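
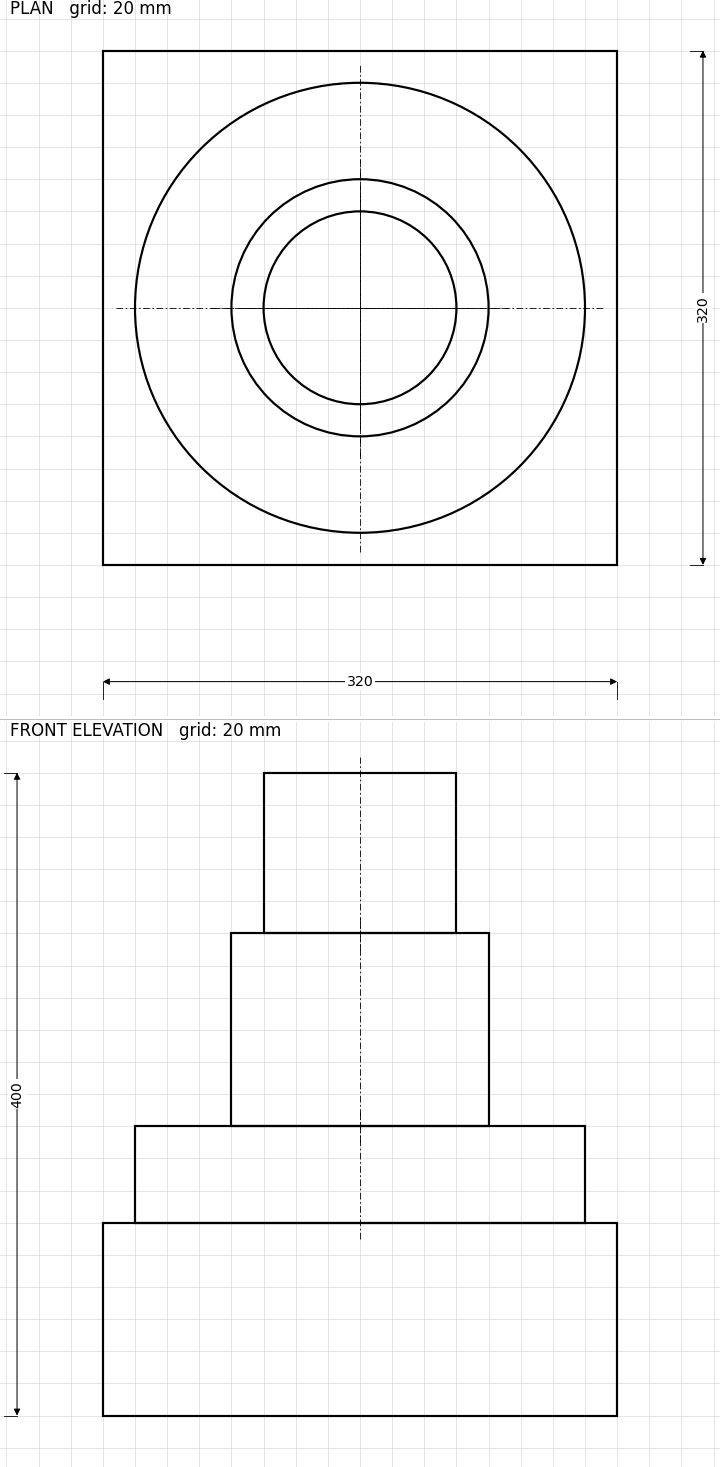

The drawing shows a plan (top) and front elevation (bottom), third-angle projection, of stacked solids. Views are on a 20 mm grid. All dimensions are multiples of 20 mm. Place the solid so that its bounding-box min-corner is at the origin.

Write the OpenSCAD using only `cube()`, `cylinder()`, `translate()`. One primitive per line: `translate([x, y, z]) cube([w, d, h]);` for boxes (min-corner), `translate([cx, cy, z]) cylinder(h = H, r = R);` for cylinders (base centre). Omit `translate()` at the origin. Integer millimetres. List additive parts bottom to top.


cube([320, 320, 120]);
translate([160, 160, 120]) cylinder(h = 60, r = 140);
translate([160, 160, 180]) cylinder(h = 120, r = 80);
translate([160, 160, 300]) cylinder(h = 100, r = 60);


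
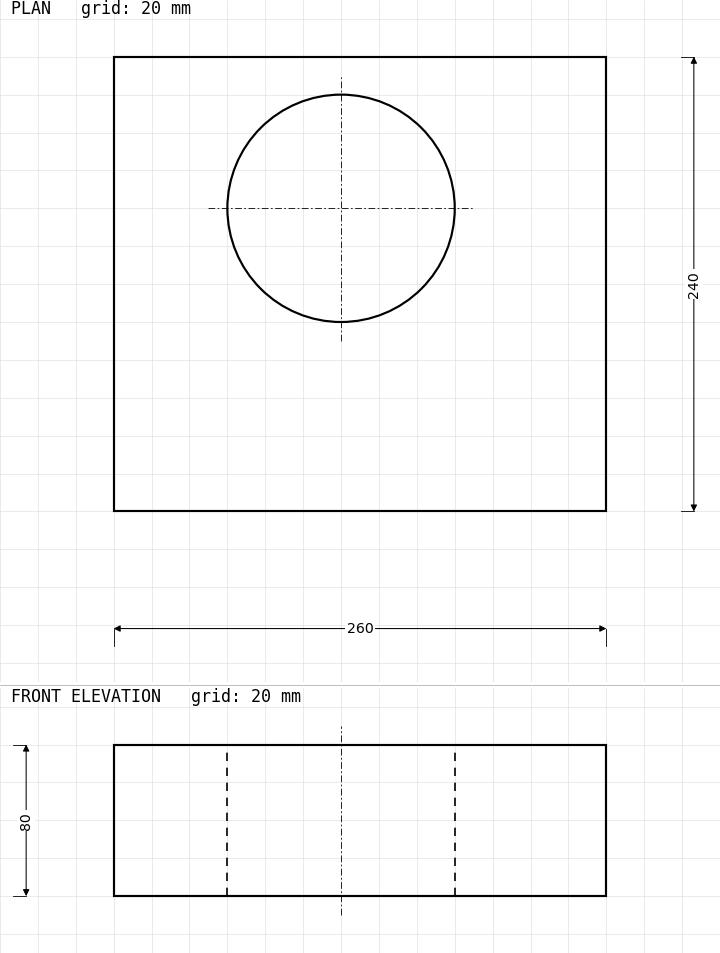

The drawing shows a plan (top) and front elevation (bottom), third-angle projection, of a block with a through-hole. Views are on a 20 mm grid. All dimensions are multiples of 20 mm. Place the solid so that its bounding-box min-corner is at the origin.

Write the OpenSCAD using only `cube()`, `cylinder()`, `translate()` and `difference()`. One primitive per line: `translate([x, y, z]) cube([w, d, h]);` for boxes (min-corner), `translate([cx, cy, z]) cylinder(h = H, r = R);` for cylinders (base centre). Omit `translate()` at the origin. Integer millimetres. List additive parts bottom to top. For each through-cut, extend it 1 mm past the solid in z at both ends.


difference() {
  cube([260, 240, 80]);
  translate([120, 160, -1]) cylinder(h = 82, r = 60);
}


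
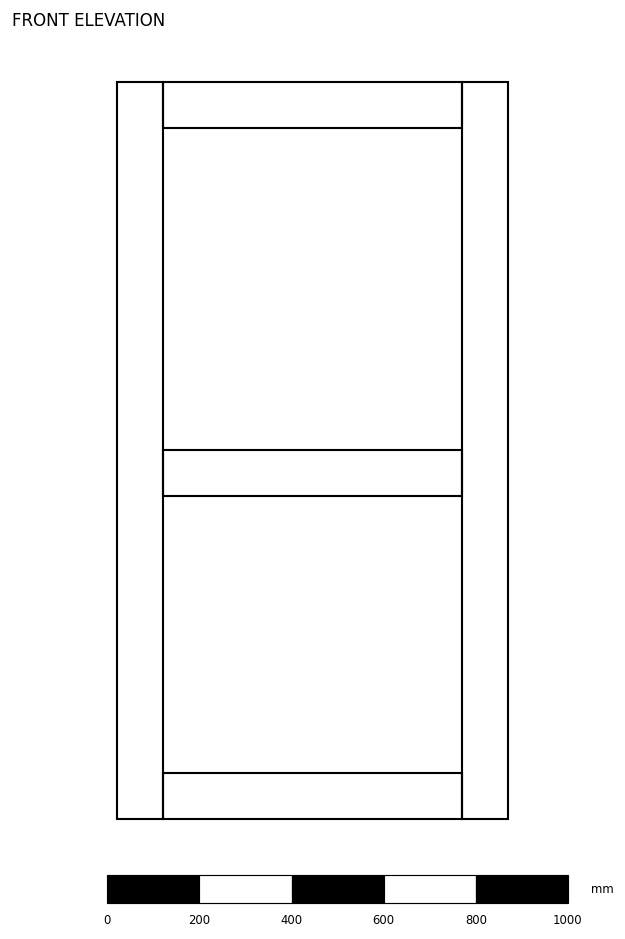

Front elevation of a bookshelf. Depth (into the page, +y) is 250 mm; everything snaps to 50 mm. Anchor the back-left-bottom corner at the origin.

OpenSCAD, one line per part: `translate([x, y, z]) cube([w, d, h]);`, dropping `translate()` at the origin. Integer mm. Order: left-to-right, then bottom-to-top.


cube([100, 250, 1600]);
translate([100, 0, 0]) cube([650, 250, 100]);
translate([100, 0, 700]) cube([650, 250, 100]);
translate([100, 0, 1500]) cube([650, 250, 100]);
translate([750, 0, 0]) cube([100, 250, 1600]);


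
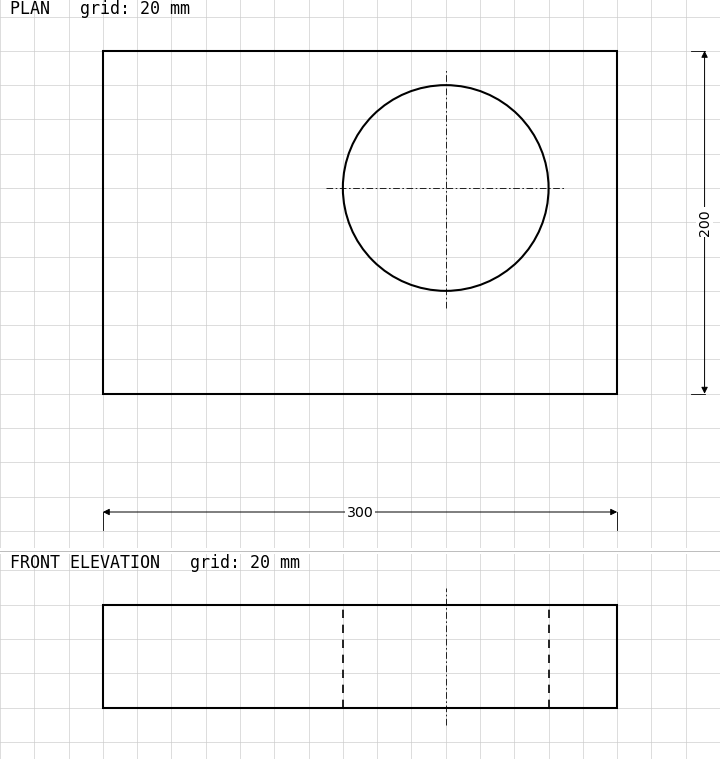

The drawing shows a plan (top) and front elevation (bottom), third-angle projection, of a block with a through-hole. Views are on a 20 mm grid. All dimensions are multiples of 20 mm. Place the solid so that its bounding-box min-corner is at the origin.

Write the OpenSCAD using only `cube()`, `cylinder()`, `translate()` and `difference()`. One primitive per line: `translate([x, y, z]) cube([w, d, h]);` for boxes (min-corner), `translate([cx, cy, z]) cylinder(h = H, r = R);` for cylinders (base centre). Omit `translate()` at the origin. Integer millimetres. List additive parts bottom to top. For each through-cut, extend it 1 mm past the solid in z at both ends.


difference() {
  cube([300, 200, 60]);
  translate([200, 120, -1]) cylinder(h = 62, r = 60);
}


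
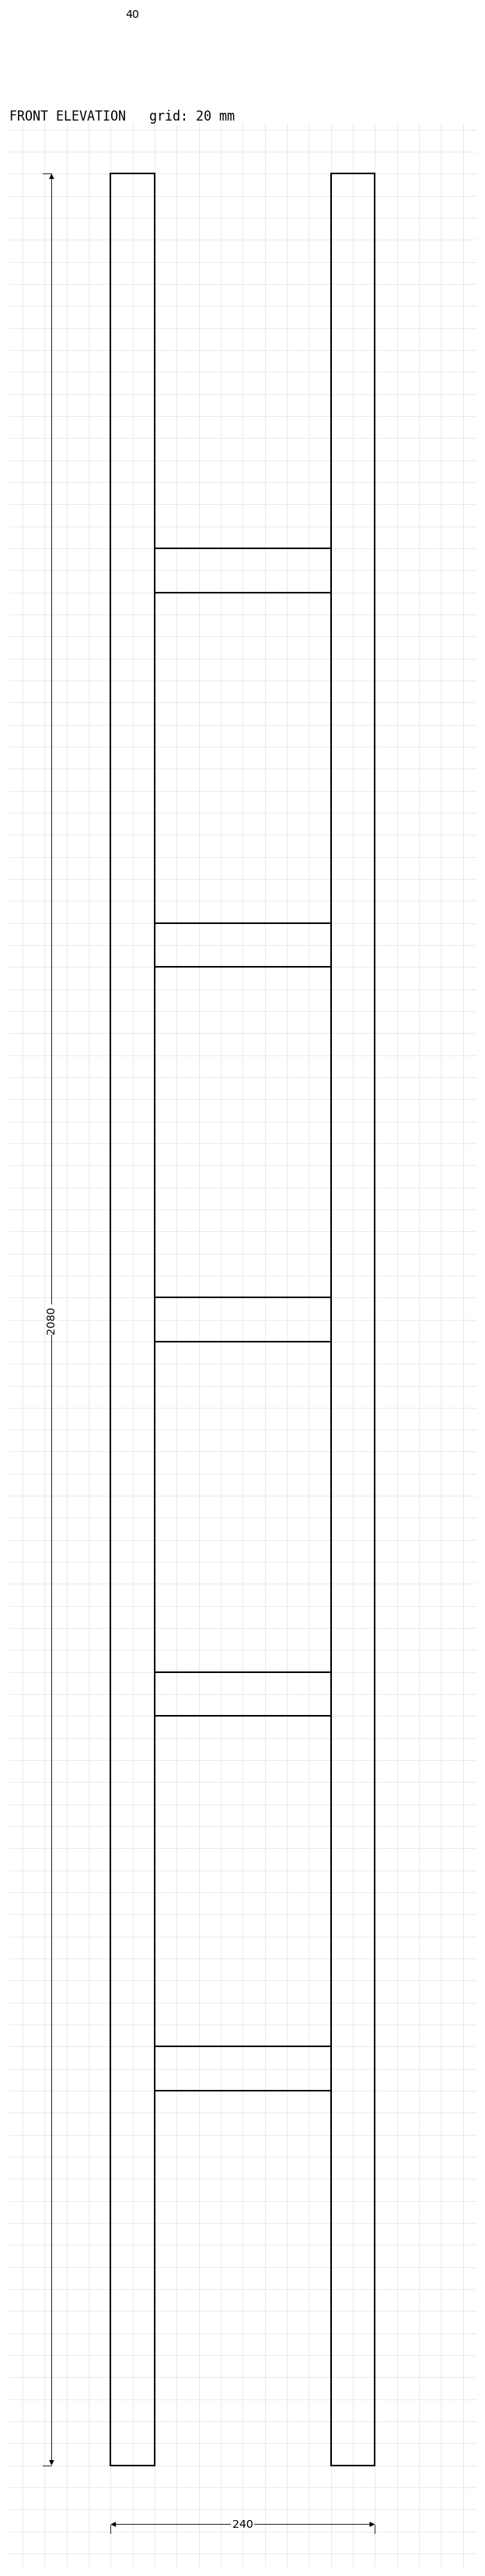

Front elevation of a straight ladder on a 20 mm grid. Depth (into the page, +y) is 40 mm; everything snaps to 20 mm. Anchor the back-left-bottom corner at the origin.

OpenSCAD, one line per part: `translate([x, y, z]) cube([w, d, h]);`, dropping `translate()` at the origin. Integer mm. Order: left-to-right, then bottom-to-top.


cube([40, 40, 2080]);
translate([40, 0, 340]) cube([160, 40, 40]);
translate([40, 0, 680]) cube([160, 40, 40]);
translate([40, 0, 1020]) cube([160, 40, 40]);
translate([40, 0, 1360]) cube([160, 40, 40]);
translate([40, 0, 1700]) cube([160, 40, 40]);
translate([200, 0, 0]) cube([40, 40, 2080]);


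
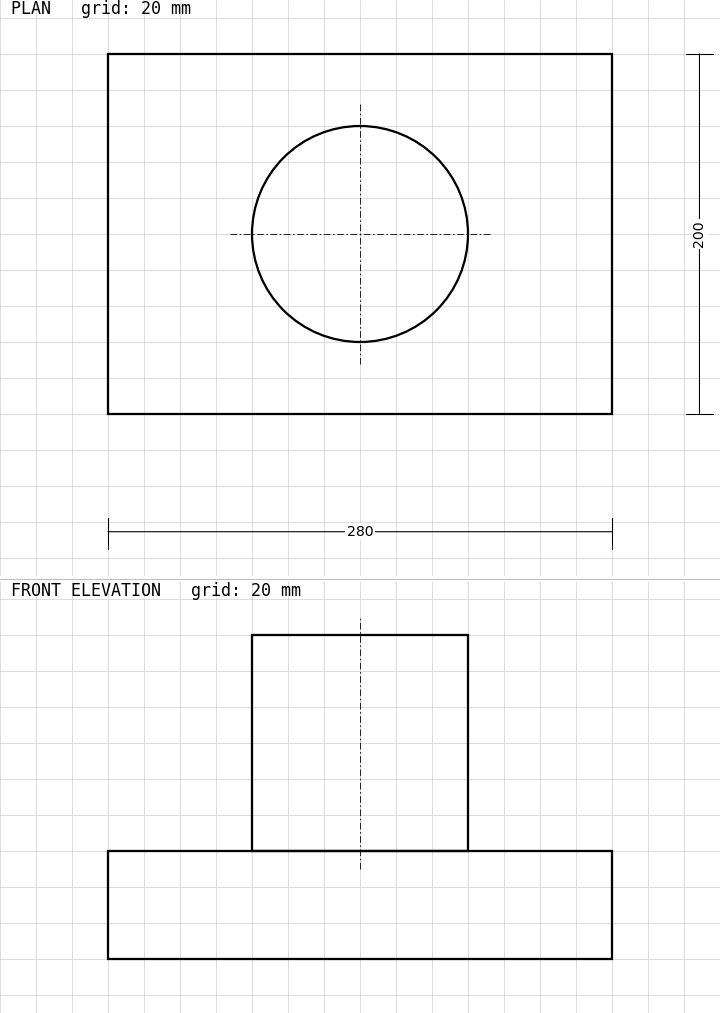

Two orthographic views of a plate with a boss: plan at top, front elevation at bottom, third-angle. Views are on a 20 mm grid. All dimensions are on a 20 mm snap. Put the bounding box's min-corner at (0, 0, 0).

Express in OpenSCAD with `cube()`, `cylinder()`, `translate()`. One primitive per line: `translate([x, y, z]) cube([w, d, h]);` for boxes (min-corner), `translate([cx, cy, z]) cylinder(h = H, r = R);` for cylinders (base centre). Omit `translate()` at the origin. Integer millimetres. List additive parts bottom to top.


cube([280, 200, 60]);
translate([140, 100, 60]) cylinder(h = 120, r = 60);


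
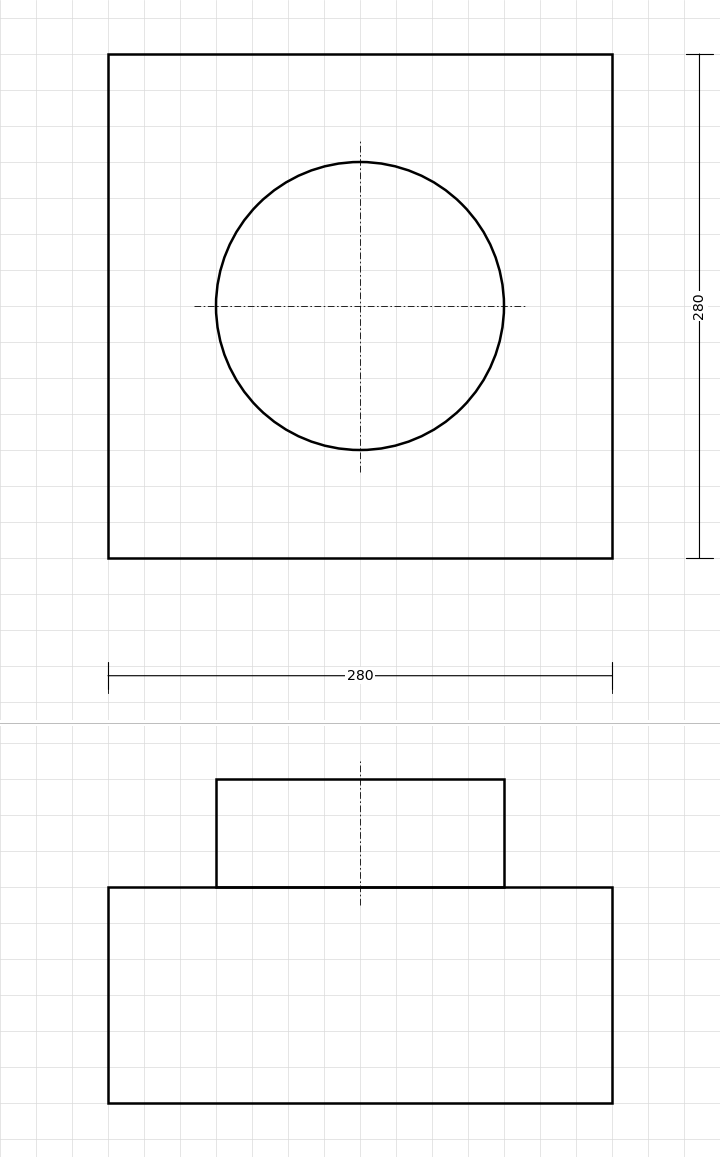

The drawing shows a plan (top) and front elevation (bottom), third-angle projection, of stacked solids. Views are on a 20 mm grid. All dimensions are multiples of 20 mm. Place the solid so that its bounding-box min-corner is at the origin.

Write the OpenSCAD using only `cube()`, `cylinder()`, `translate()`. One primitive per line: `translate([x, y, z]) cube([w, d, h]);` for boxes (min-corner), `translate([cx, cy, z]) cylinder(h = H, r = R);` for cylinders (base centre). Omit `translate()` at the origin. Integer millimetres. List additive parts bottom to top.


cube([280, 280, 120]);
translate([140, 140, 120]) cylinder(h = 60, r = 80);


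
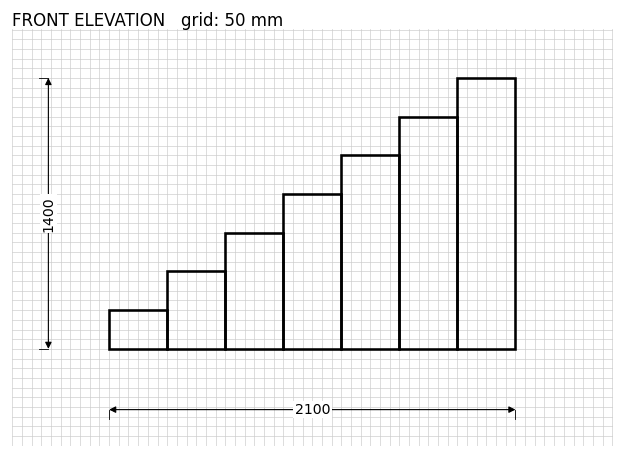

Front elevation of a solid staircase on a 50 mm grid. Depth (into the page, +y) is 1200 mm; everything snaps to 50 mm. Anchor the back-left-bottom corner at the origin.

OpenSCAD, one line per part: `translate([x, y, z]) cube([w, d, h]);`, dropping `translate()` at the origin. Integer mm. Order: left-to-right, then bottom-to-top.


cube([300, 1200, 200]);
translate([300, 0, 0]) cube([300, 1200, 400]);
translate([600, 0, 0]) cube([300, 1200, 600]);
translate([900, 0, 0]) cube([300, 1200, 800]);
translate([1200, 0, 0]) cube([300, 1200, 1000]);
translate([1500, 0, 0]) cube([300, 1200, 1200]);
translate([1800, 0, 0]) cube([300, 1200, 1400]);


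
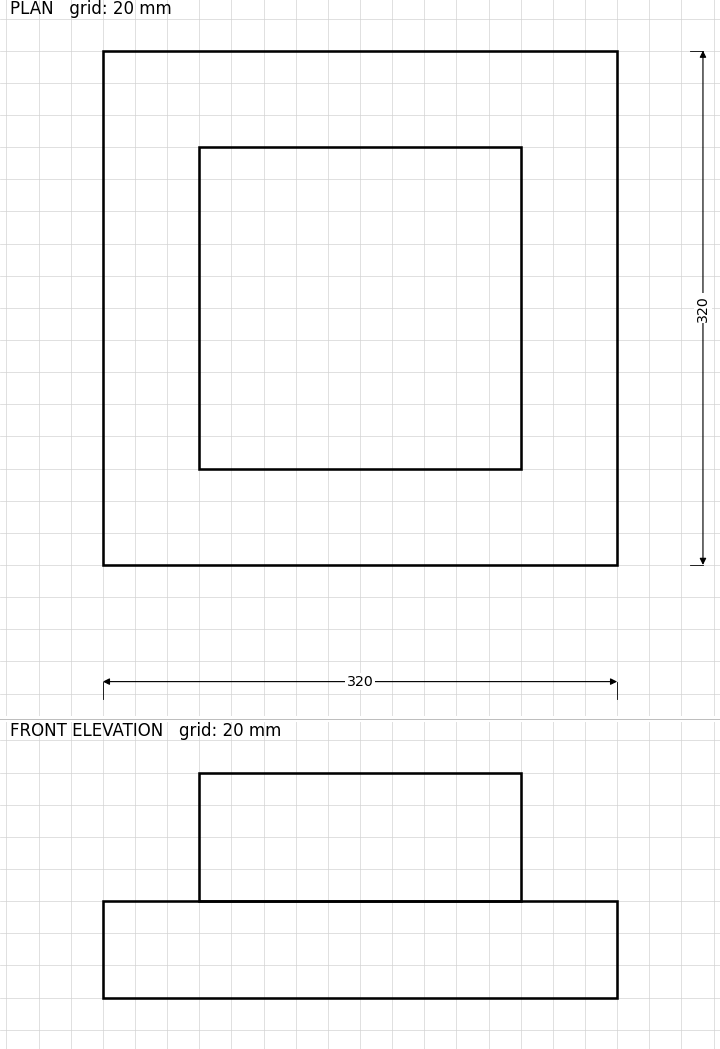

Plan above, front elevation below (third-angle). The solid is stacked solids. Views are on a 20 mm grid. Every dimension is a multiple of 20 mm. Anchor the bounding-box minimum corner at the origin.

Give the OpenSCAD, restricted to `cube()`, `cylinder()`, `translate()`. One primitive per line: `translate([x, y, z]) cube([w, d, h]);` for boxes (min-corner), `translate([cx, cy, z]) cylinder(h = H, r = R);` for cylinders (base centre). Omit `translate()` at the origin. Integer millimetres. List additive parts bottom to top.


cube([320, 320, 60]);
translate([60, 60, 60]) cube([200, 200, 80]);


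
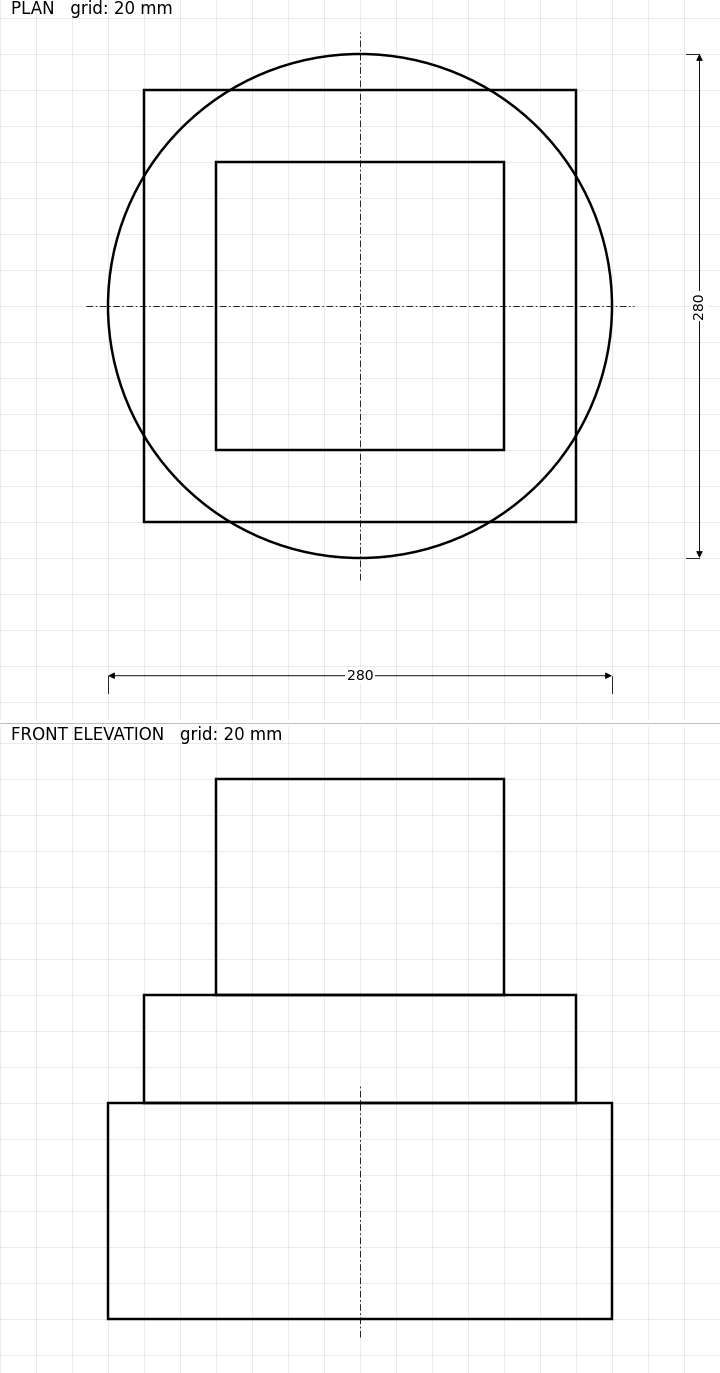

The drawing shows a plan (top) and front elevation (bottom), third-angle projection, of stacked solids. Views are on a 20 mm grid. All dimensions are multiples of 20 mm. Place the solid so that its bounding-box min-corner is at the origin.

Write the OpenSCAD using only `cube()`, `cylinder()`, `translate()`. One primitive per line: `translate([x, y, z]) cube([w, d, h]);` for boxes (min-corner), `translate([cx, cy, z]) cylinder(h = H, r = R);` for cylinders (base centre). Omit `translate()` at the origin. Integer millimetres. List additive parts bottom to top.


translate([140, 140, 0]) cylinder(h = 120, r = 140);
translate([20, 20, 120]) cube([240, 240, 60]);
translate([60, 60, 180]) cube([160, 160, 120]);


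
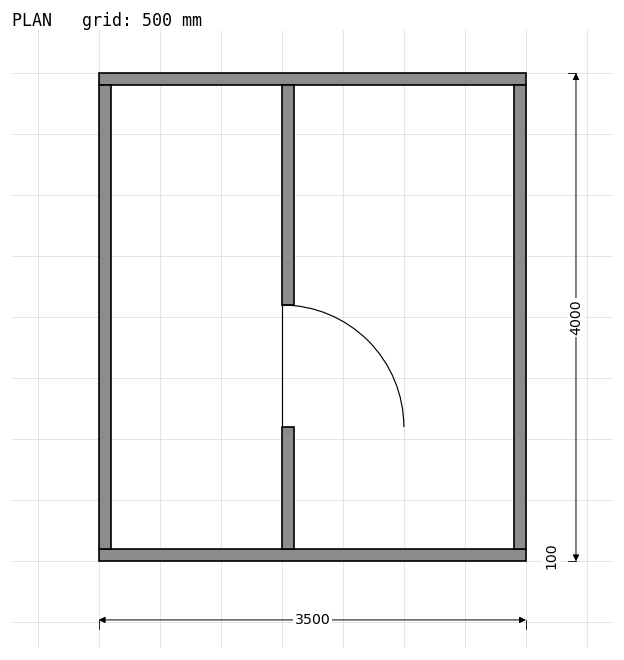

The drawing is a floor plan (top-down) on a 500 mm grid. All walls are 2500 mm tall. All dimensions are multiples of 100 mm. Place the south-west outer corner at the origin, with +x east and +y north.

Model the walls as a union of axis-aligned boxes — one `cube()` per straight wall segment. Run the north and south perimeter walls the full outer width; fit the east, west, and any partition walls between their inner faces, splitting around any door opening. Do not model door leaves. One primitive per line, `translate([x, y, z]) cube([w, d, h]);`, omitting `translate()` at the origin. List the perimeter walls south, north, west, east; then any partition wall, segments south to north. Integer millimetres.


cube([3500, 100, 2500]);
translate([0, 3900, 0]) cube([3500, 100, 2500]);
translate([0, 100, 0]) cube([100, 3800, 2500]);
translate([3400, 100, 0]) cube([100, 3800, 2500]);
translate([1500, 100, 0]) cube([100, 1000, 2500]);
translate([1500, 2100, 0]) cube([100, 1800, 2500]);


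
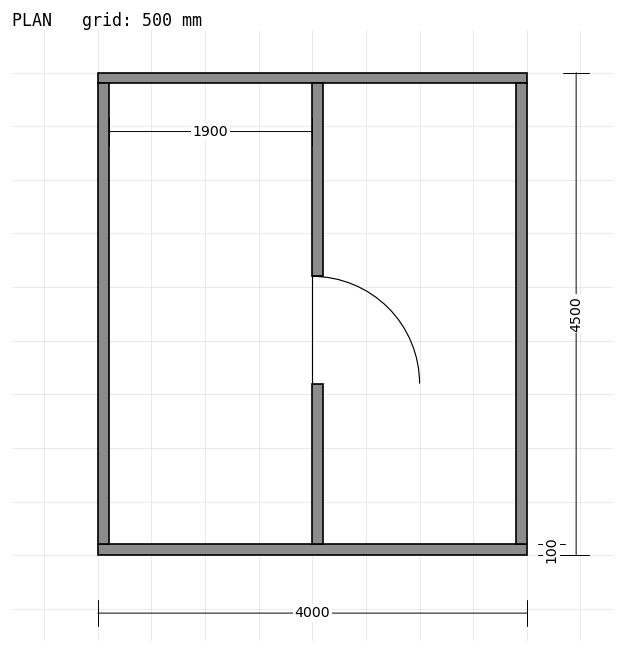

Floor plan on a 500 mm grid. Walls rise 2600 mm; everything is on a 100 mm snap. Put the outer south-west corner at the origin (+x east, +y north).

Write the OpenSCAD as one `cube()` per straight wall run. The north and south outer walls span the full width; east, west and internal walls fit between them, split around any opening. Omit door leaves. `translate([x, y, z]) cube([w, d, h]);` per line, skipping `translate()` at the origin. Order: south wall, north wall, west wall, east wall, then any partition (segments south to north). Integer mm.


cube([4000, 100, 2600]);
translate([0, 4400, 0]) cube([4000, 100, 2600]);
translate([0, 100, 0]) cube([100, 4300, 2600]);
translate([3900, 100, 0]) cube([100, 4300, 2600]);
translate([2000, 100, 0]) cube([100, 1500, 2600]);
translate([2000, 2600, 0]) cube([100, 1800, 2600]);


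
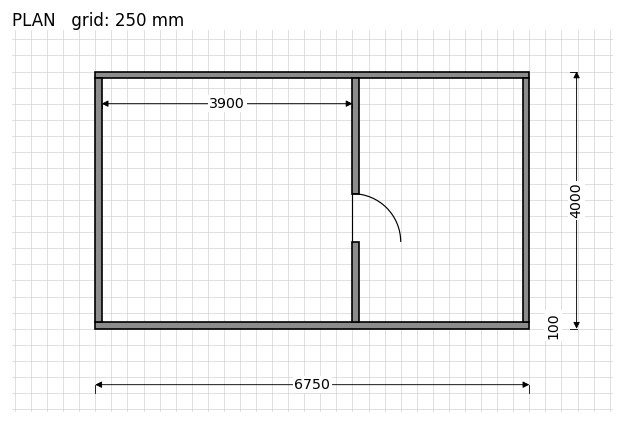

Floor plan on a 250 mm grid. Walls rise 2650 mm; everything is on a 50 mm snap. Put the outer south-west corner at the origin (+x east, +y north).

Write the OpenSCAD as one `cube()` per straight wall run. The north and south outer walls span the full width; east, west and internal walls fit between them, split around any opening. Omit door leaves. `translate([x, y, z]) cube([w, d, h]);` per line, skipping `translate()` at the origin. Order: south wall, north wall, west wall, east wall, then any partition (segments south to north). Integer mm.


cube([6750, 100, 2650]);
translate([0, 3900, 0]) cube([6750, 100, 2650]);
translate([0, 100, 0]) cube([100, 3800, 2650]);
translate([6650, 100, 0]) cube([100, 3800, 2650]);
translate([4000, 100, 0]) cube([100, 1250, 2650]);
translate([4000, 2100, 0]) cube([100, 1800, 2650]);


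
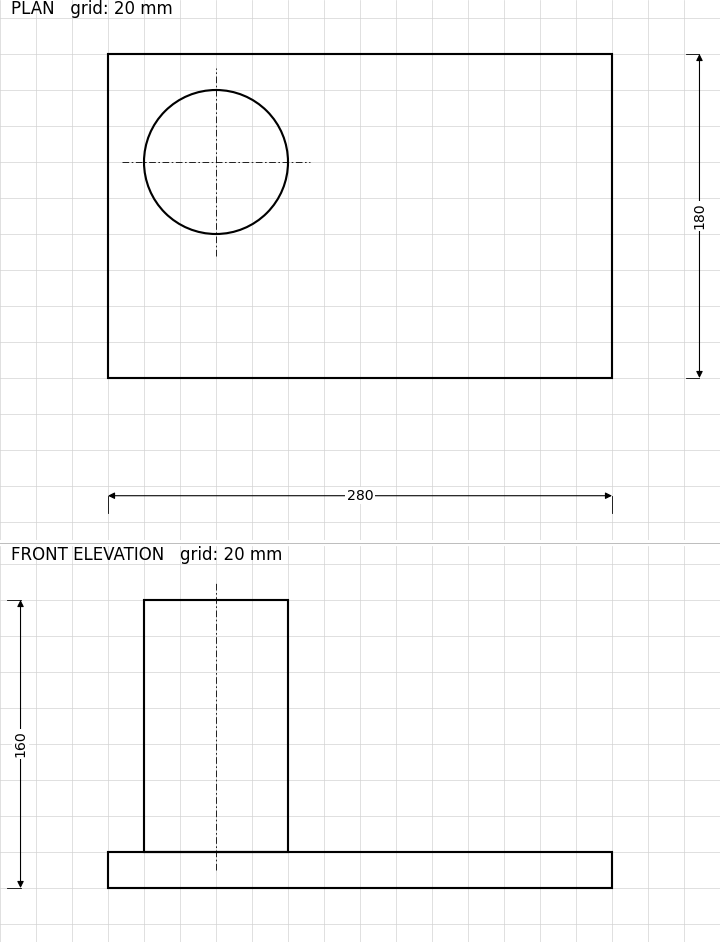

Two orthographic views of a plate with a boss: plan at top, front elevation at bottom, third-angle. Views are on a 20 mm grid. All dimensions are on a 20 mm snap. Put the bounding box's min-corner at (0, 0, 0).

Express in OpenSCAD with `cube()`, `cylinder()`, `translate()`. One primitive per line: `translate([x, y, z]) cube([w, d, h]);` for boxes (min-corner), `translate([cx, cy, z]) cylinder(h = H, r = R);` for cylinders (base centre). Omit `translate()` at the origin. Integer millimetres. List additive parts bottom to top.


cube([280, 180, 20]);
translate([60, 120, 20]) cylinder(h = 140, r = 40);


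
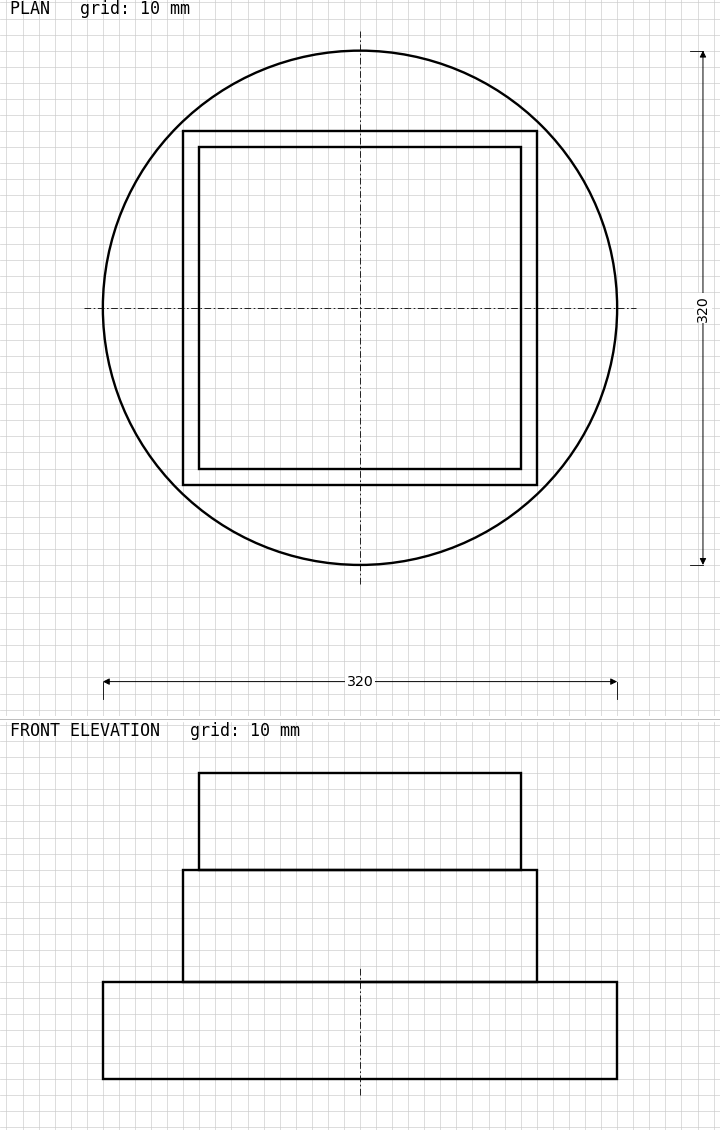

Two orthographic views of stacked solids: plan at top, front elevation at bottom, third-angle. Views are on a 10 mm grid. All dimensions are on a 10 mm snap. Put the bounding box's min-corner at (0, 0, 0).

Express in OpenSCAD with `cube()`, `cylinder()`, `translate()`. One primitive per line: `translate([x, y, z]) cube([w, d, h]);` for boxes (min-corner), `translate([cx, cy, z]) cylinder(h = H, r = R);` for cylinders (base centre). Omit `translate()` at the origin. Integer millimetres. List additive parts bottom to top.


translate([160, 160, 0]) cylinder(h = 60, r = 160);
translate([50, 50, 60]) cube([220, 220, 70]);
translate([60, 60, 130]) cube([200, 200, 60]);


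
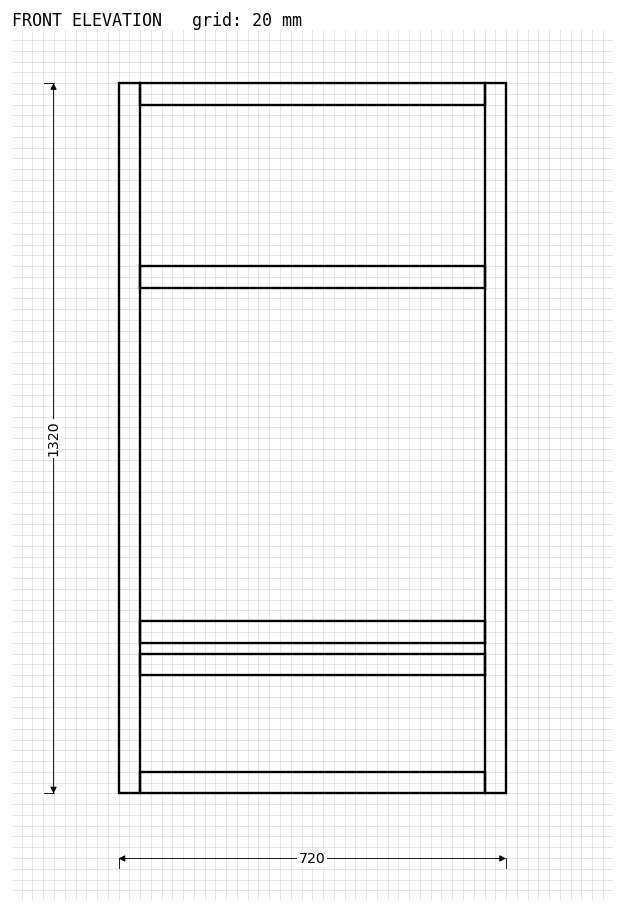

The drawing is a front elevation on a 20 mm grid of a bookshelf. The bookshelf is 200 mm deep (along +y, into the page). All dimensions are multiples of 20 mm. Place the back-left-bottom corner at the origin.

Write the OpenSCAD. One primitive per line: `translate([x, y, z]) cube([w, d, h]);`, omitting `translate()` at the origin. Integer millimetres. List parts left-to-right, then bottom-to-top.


cube([40, 200, 1320]);
translate([40, 0, 0]) cube([640, 200, 40]);
translate([40, 0, 220]) cube([640, 200, 40]);
translate([40, 0, 280]) cube([640, 200, 40]);
translate([40, 0, 940]) cube([640, 200, 40]);
translate([40, 0, 1280]) cube([640, 200, 40]);
translate([680, 0, 0]) cube([40, 200, 1320]);


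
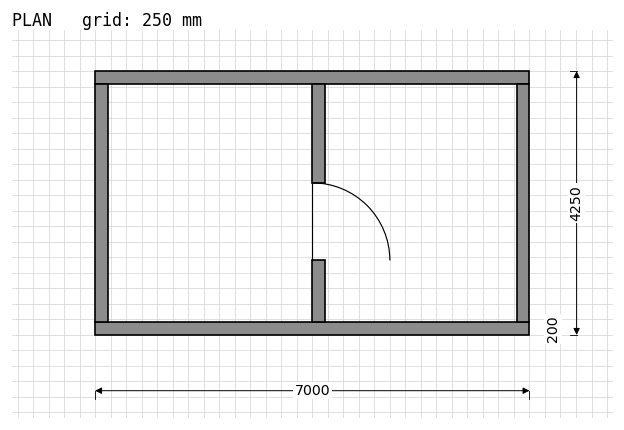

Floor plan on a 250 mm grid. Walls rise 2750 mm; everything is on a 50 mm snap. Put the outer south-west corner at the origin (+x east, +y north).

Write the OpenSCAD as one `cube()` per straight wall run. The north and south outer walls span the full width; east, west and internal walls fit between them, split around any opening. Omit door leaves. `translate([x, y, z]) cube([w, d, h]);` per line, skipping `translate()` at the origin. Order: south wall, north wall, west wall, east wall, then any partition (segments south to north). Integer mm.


cube([7000, 200, 2750]);
translate([0, 4050, 0]) cube([7000, 200, 2750]);
translate([0, 200, 0]) cube([200, 3850, 2750]);
translate([6800, 200, 0]) cube([200, 3850, 2750]);
translate([3500, 200, 0]) cube([200, 1000, 2750]);
translate([3500, 2450, 0]) cube([200, 1600, 2750]);


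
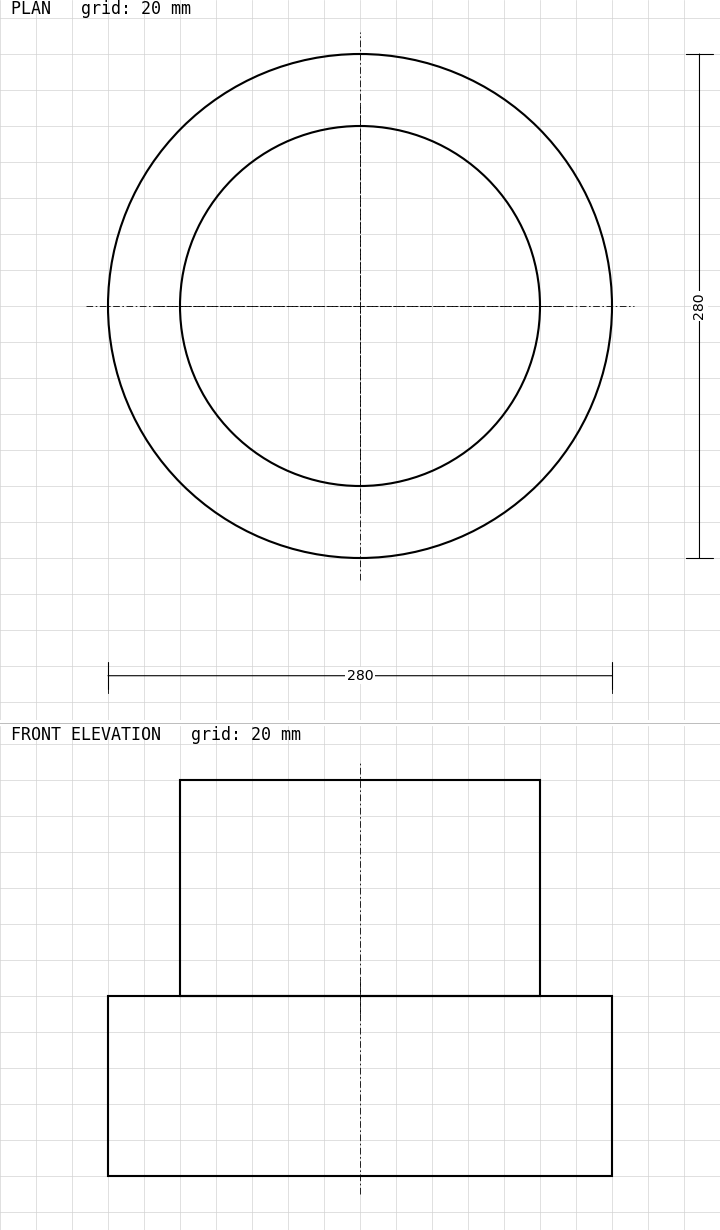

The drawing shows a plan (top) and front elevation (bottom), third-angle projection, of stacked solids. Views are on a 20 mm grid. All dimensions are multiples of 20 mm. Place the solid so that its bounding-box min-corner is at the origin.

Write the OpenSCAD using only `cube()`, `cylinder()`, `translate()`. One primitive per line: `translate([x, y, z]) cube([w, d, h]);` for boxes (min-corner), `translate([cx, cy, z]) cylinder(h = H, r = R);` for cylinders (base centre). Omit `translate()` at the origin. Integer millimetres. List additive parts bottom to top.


translate([140, 140, 0]) cylinder(h = 100, r = 140);
translate([140, 140, 100]) cylinder(h = 120, r = 100);


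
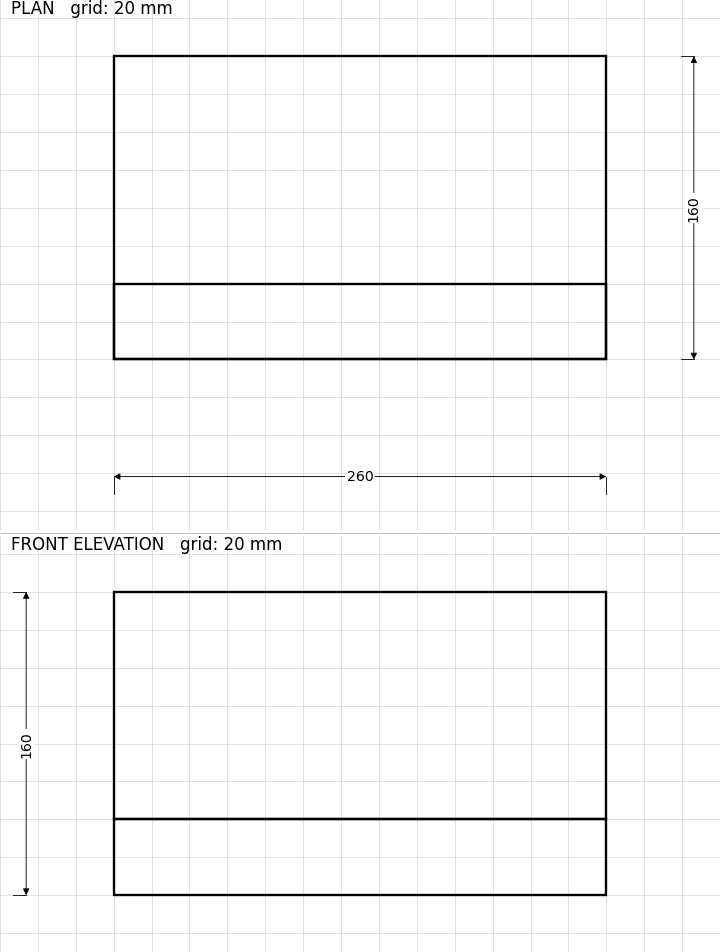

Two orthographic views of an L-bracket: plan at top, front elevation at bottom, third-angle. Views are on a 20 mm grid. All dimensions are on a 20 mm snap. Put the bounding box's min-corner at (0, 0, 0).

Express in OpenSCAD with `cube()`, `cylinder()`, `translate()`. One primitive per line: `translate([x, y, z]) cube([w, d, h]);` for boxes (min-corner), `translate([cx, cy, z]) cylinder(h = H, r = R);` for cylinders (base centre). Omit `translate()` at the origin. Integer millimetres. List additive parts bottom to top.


cube([260, 160, 40]);
translate([0, 0, 40]) cube([260, 40, 120]);


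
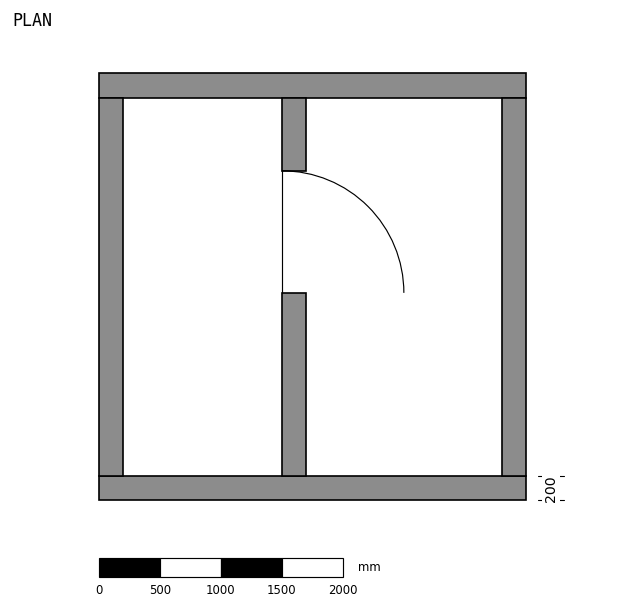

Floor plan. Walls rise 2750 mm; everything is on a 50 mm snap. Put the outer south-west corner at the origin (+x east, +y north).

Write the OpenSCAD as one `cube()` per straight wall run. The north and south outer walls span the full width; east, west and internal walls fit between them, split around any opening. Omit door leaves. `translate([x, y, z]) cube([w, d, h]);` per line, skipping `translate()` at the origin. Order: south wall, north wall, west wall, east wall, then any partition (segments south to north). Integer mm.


cube([3500, 200, 2750]);
translate([0, 3300, 0]) cube([3500, 200, 2750]);
translate([0, 200, 0]) cube([200, 3100, 2750]);
translate([3300, 200, 0]) cube([200, 3100, 2750]);
translate([1500, 200, 0]) cube([200, 1500, 2750]);
translate([1500, 2700, 0]) cube([200, 600, 2750]);


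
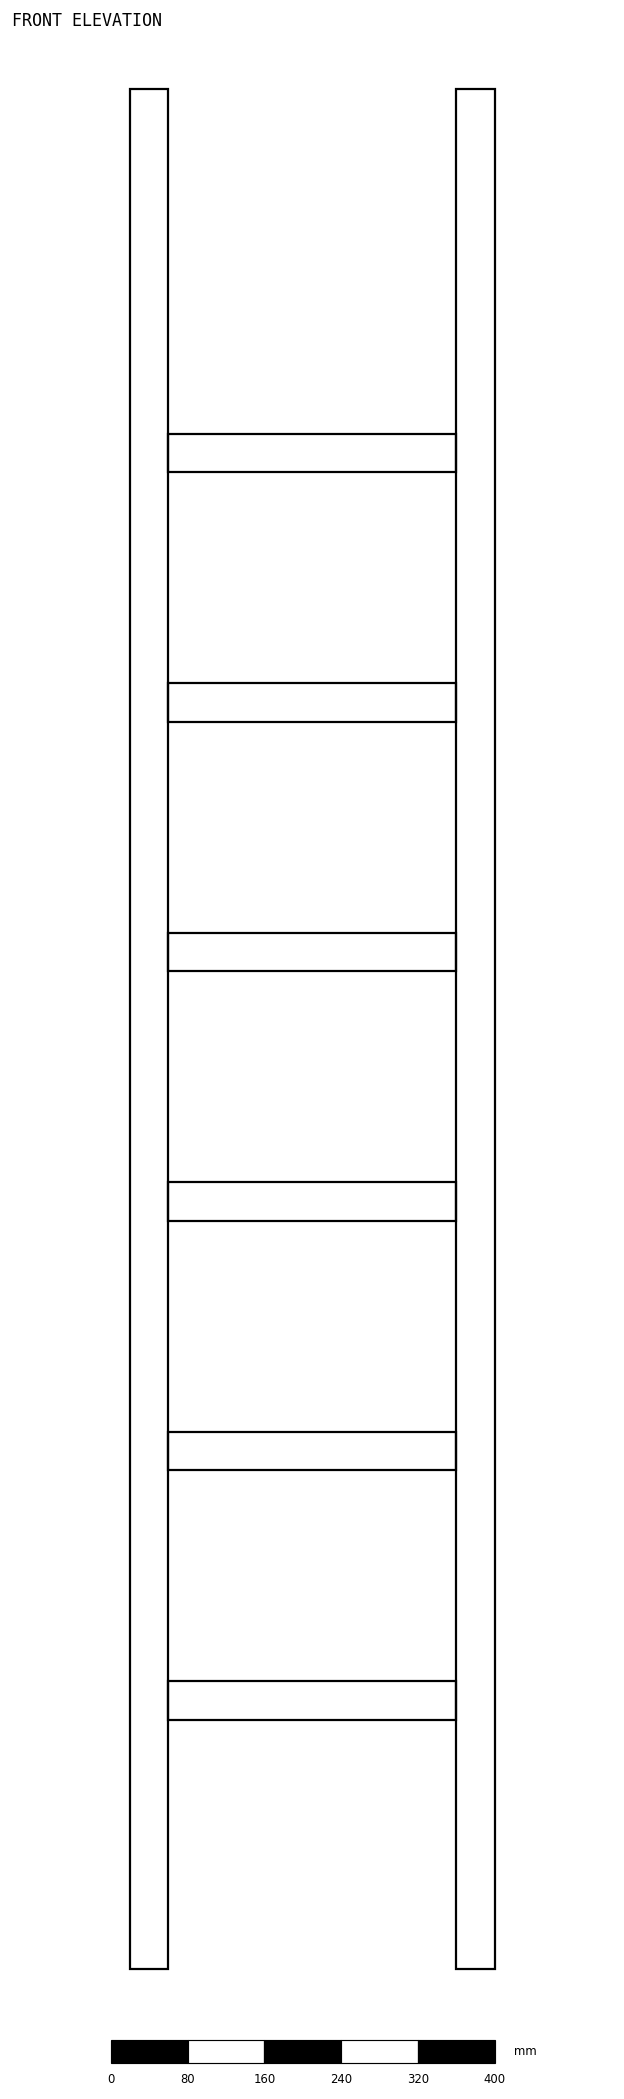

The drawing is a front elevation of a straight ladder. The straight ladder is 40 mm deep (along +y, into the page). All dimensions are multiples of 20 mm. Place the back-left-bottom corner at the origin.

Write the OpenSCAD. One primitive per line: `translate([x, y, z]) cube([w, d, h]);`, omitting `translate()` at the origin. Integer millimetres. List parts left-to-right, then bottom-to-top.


cube([40, 40, 1960]);
translate([40, 0, 260]) cube([300, 40, 40]);
translate([40, 0, 520]) cube([300, 40, 40]);
translate([40, 0, 780]) cube([300, 40, 40]);
translate([40, 0, 1040]) cube([300, 40, 40]);
translate([40, 0, 1300]) cube([300, 40, 40]);
translate([40, 0, 1560]) cube([300, 40, 40]);
translate([340, 0, 0]) cube([40, 40, 1960]);


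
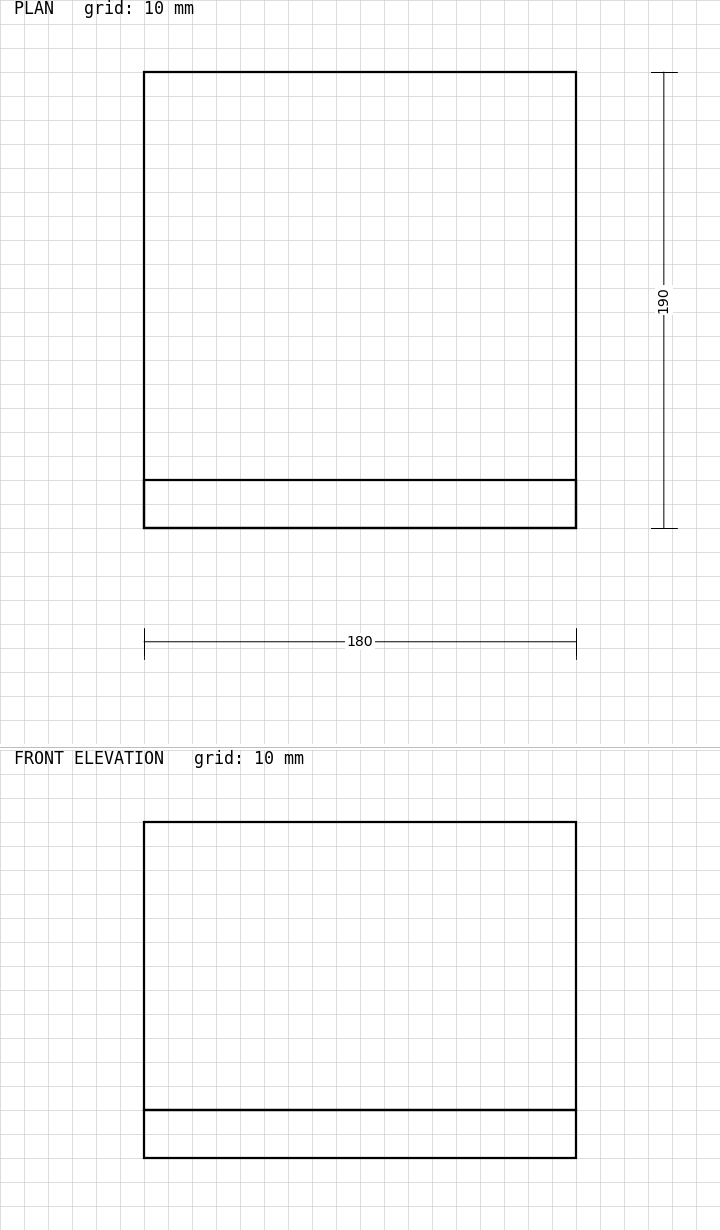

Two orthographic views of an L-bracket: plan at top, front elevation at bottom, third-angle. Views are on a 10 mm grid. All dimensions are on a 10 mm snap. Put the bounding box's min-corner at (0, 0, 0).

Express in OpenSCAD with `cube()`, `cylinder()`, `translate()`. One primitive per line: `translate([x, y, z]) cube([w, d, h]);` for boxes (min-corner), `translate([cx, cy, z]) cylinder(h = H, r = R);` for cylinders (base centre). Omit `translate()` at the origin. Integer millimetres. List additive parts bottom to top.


cube([180, 190, 20]);
translate([0, 0, 20]) cube([180, 20, 120]);


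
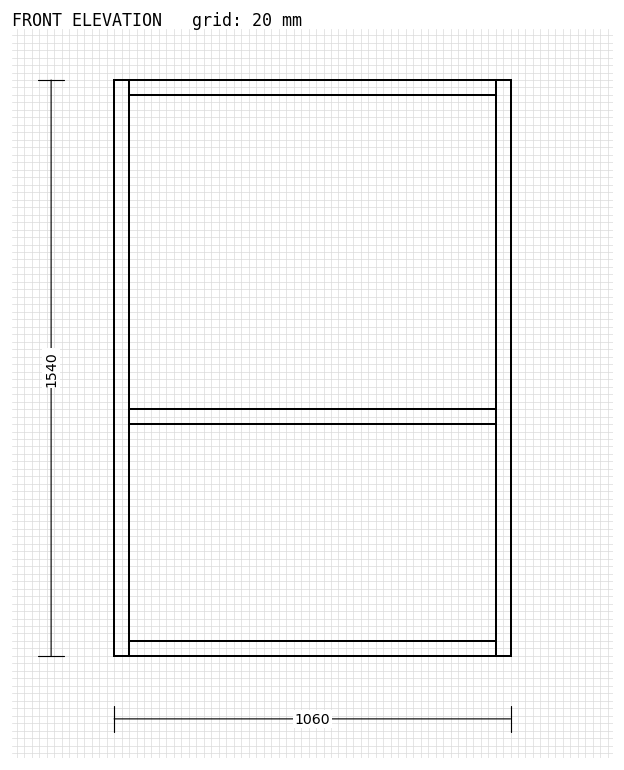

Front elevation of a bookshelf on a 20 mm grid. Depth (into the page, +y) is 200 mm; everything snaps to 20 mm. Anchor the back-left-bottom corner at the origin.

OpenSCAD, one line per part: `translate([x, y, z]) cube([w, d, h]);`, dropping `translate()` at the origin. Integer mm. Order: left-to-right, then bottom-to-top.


cube([40, 200, 1540]);
translate([40, 0, 0]) cube([980, 200, 40]);
translate([40, 0, 620]) cube([980, 200, 40]);
translate([40, 0, 1500]) cube([980, 200, 40]);
translate([1020, 0, 0]) cube([40, 200, 1540]);


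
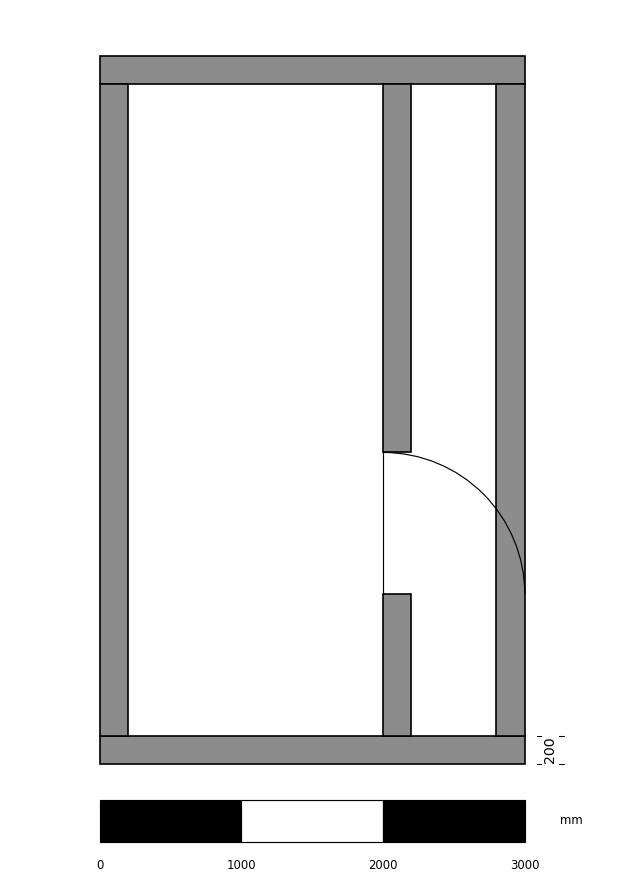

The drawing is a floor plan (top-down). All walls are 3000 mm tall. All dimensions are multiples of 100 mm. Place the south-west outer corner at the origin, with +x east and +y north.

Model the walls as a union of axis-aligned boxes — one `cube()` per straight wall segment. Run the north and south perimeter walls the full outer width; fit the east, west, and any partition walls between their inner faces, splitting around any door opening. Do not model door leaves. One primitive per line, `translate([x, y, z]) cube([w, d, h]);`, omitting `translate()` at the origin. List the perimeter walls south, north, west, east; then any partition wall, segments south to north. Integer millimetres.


cube([3000, 200, 3000]);
translate([0, 4800, 0]) cube([3000, 200, 3000]);
translate([0, 200, 0]) cube([200, 4600, 3000]);
translate([2800, 200, 0]) cube([200, 4600, 3000]);
translate([2000, 200, 0]) cube([200, 1000, 3000]);
translate([2000, 2200, 0]) cube([200, 2600, 3000]);


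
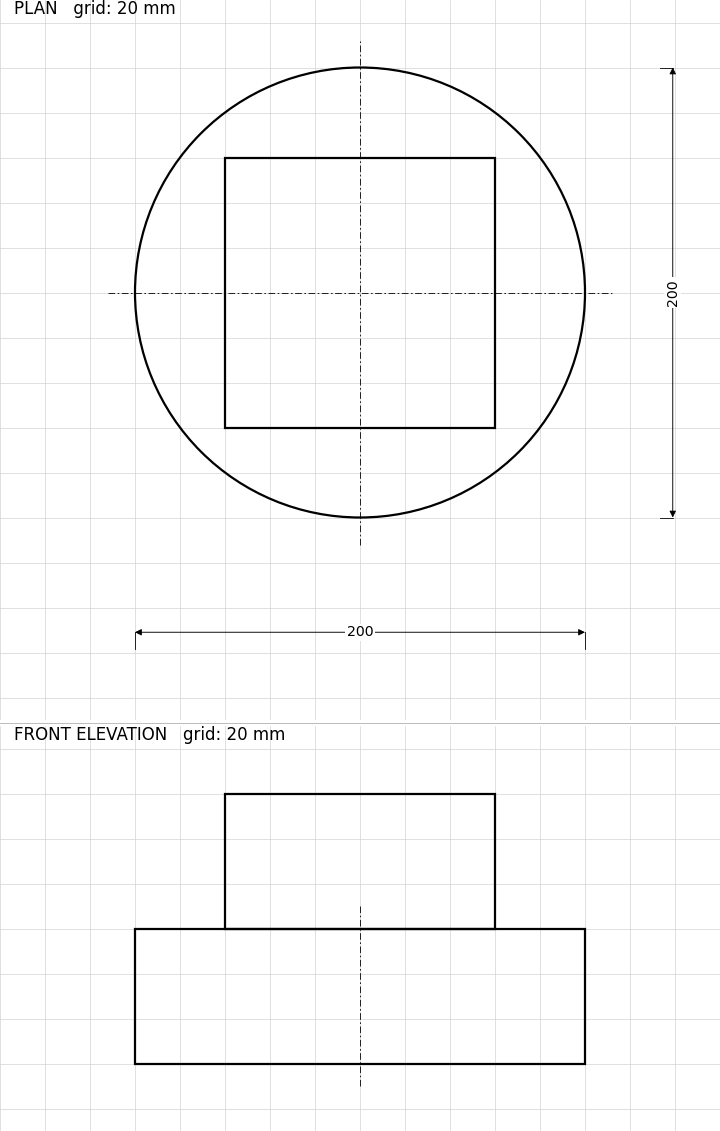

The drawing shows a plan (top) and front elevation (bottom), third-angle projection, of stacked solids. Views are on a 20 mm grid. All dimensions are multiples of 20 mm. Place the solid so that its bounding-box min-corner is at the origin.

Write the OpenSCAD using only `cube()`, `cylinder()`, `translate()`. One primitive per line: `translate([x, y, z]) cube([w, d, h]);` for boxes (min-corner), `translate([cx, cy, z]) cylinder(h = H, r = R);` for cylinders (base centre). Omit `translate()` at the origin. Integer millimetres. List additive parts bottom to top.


translate([100, 100, 0]) cylinder(h = 60, r = 100);
translate([40, 40, 60]) cube([120, 120, 60]);


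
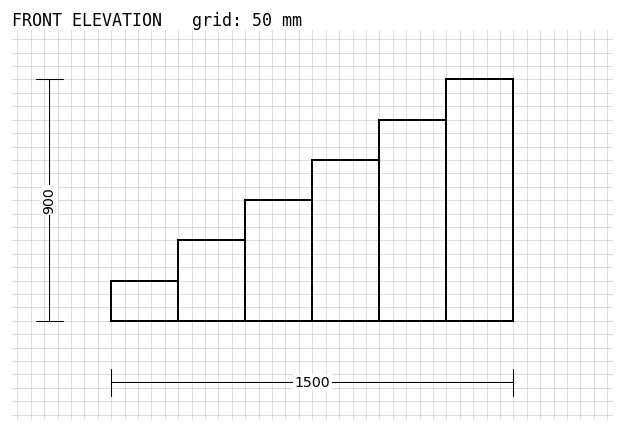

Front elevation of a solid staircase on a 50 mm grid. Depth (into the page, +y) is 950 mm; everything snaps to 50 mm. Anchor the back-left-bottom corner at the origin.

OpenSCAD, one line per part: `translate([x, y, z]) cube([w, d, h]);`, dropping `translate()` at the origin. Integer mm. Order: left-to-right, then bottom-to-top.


cube([250, 950, 150]);
translate([250, 0, 0]) cube([250, 950, 300]);
translate([500, 0, 0]) cube([250, 950, 450]);
translate([750, 0, 0]) cube([250, 950, 600]);
translate([1000, 0, 0]) cube([250, 950, 750]);
translate([1250, 0, 0]) cube([250, 950, 900]);


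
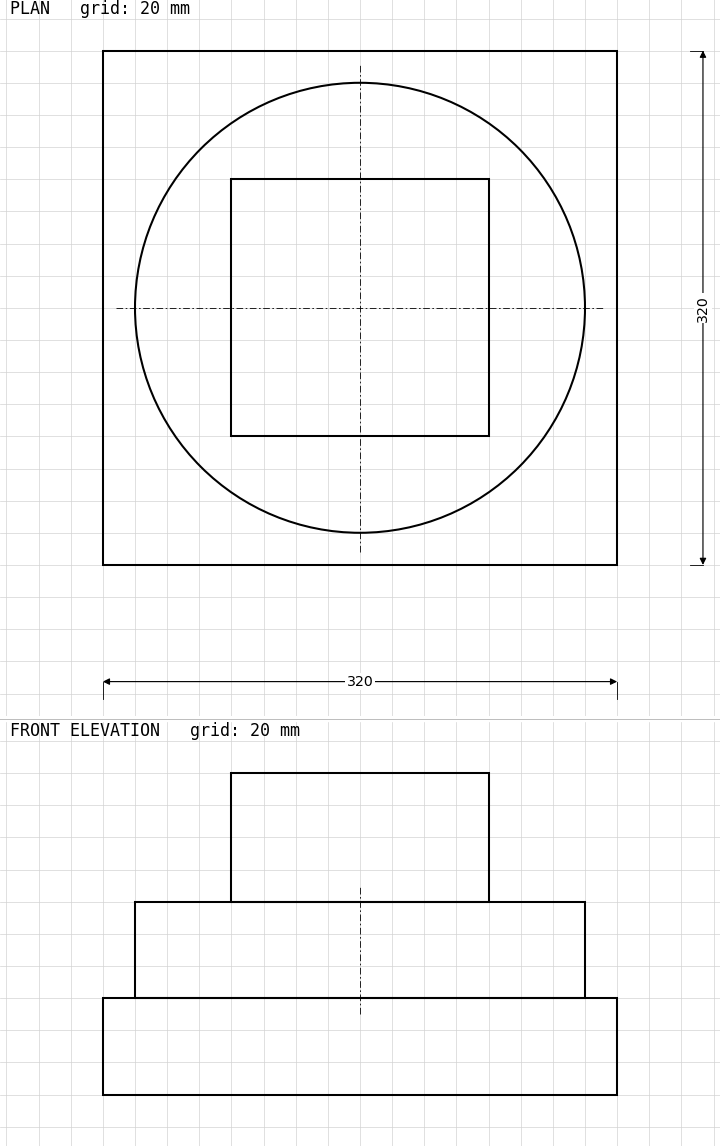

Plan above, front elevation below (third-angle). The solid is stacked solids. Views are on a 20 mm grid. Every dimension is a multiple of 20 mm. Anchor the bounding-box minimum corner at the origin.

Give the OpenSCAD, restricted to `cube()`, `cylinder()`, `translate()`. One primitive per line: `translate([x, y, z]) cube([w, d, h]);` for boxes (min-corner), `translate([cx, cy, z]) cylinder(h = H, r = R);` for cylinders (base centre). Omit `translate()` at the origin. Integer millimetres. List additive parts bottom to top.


cube([320, 320, 60]);
translate([160, 160, 60]) cylinder(h = 60, r = 140);
translate([80, 80, 120]) cube([160, 160, 80]);


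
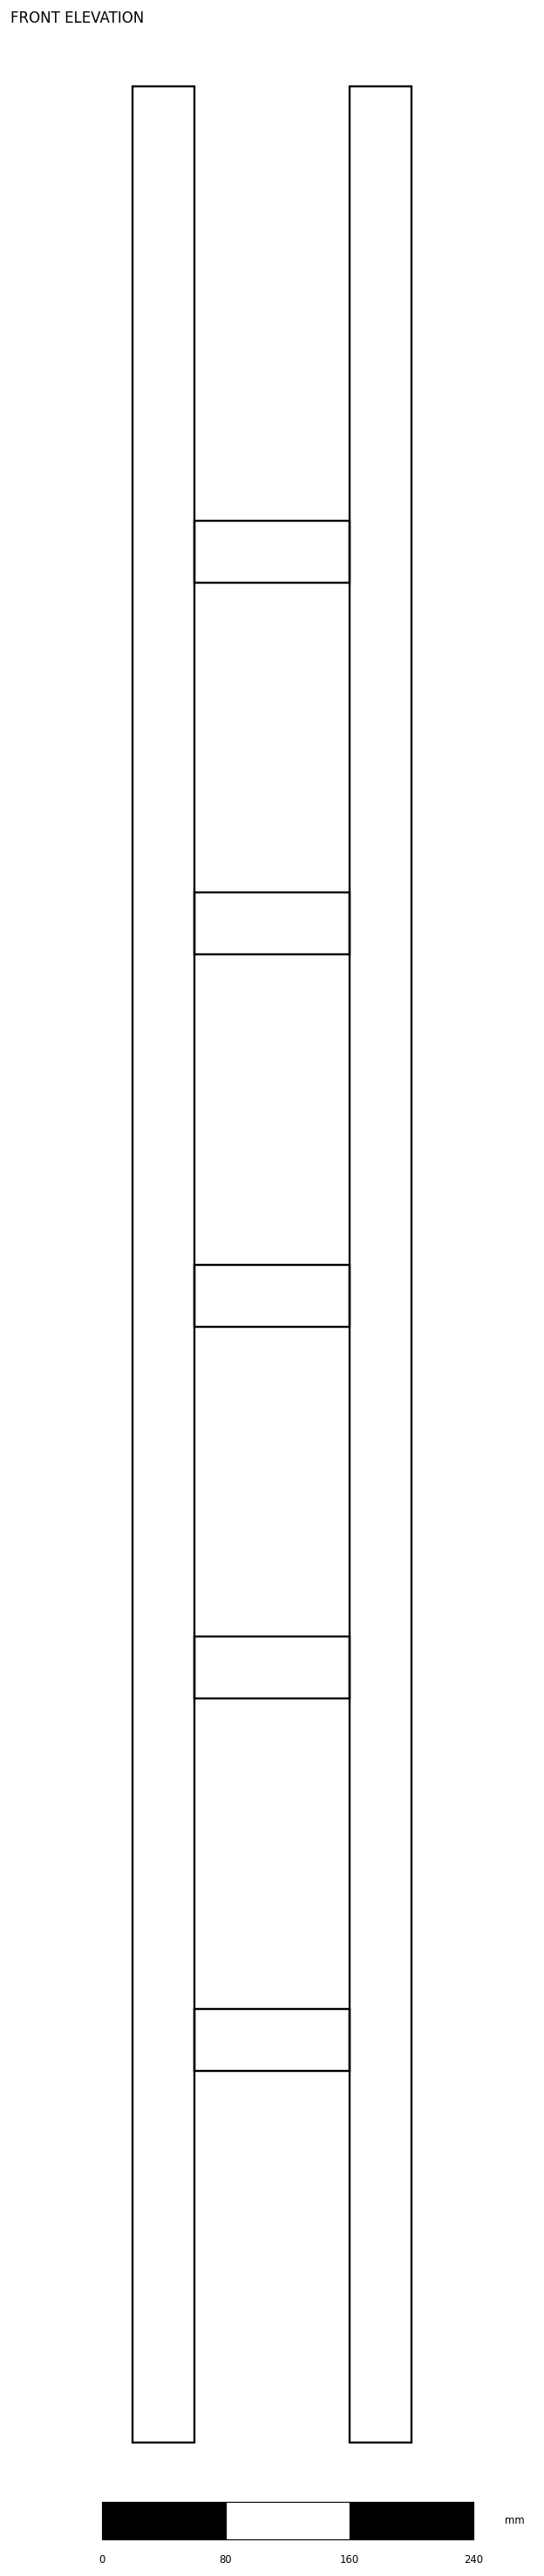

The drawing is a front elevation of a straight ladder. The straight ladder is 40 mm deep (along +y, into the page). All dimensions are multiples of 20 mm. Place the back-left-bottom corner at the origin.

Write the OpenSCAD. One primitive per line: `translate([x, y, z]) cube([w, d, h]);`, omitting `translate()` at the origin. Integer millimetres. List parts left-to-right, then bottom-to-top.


cube([40, 40, 1520]);
translate([40, 0, 240]) cube([100, 40, 40]);
translate([40, 0, 480]) cube([100, 40, 40]);
translate([40, 0, 720]) cube([100, 40, 40]);
translate([40, 0, 960]) cube([100, 40, 40]);
translate([40, 0, 1200]) cube([100, 40, 40]);
translate([140, 0, 0]) cube([40, 40, 1520]);


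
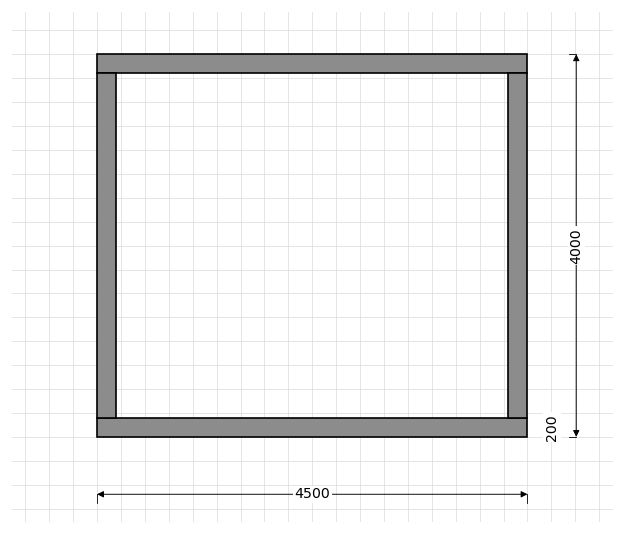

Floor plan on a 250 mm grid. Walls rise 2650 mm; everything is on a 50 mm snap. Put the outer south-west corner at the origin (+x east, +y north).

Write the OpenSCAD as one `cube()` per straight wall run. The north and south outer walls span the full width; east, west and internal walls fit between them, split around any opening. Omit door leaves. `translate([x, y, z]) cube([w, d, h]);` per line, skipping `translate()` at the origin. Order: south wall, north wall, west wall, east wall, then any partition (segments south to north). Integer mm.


cube([4500, 200, 2650]);
translate([0, 3800, 0]) cube([4500, 200, 2650]);
translate([0, 200, 0]) cube([200, 3600, 2650]);
translate([4300, 200, 0]) cube([200, 3600, 2650]);


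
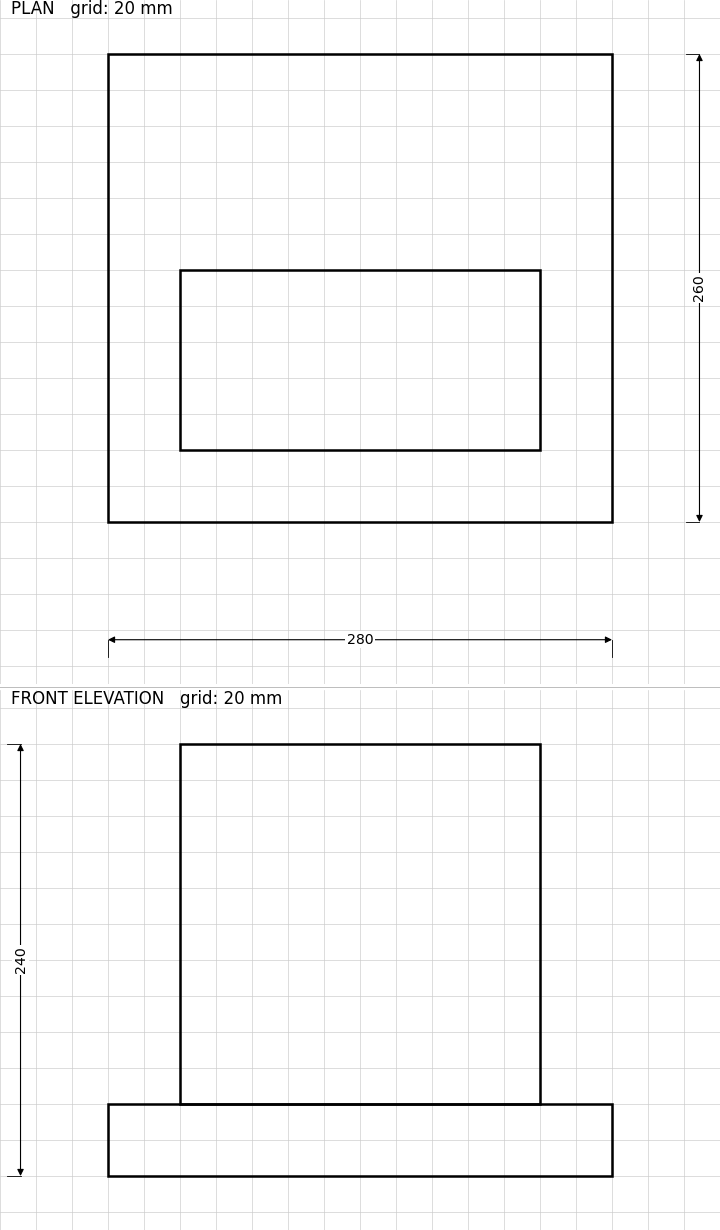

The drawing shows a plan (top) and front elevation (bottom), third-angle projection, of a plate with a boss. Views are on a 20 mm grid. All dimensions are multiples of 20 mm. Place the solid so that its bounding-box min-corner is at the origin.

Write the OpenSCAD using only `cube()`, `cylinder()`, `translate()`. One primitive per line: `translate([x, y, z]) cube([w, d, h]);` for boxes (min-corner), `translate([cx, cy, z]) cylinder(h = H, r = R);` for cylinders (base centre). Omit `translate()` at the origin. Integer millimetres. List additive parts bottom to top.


cube([280, 260, 40]);
translate([40, 40, 40]) cube([200, 100, 200]);


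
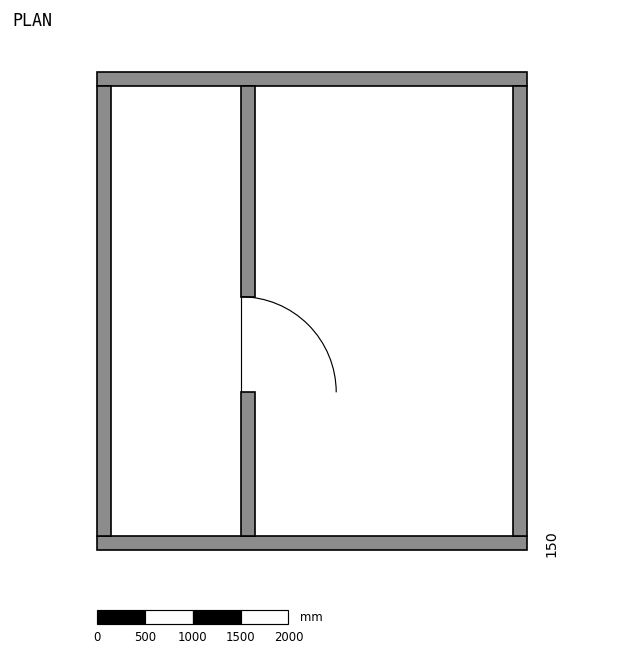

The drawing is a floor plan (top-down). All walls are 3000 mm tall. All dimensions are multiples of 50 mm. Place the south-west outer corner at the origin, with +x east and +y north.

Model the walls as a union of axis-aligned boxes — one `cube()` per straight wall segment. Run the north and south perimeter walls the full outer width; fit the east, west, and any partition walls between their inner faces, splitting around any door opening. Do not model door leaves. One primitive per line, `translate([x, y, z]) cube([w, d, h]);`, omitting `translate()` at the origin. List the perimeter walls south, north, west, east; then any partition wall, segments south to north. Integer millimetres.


cube([4500, 150, 3000]);
translate([0, 4850, 0]) cube([4500, 150, 3000]);
translate([0, 150, 0]) cube([150, 4700, 3000]);
translate([4350, 150, 0]) cube([150, 4700, 3000]);
translate([1500, 150, 0]) cube([150, 1500, 3000]);
translate([1500, 2650, 0]) cube([150, 2200, 3000]);


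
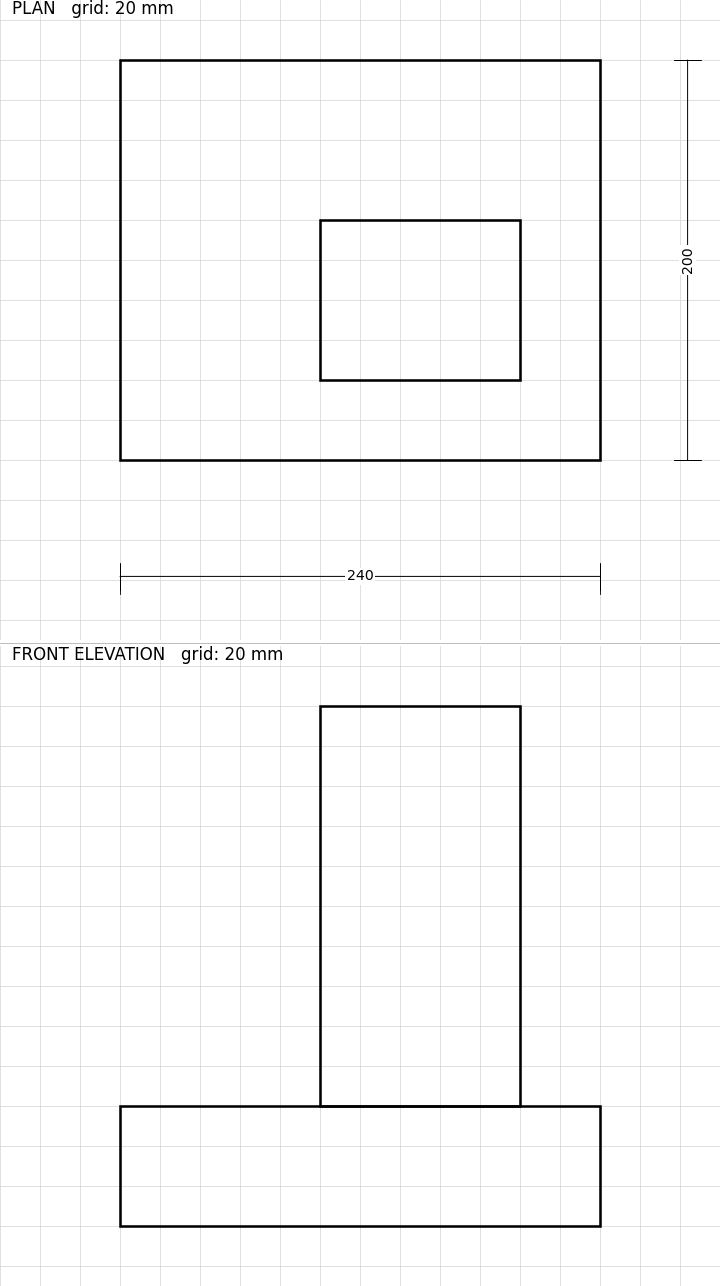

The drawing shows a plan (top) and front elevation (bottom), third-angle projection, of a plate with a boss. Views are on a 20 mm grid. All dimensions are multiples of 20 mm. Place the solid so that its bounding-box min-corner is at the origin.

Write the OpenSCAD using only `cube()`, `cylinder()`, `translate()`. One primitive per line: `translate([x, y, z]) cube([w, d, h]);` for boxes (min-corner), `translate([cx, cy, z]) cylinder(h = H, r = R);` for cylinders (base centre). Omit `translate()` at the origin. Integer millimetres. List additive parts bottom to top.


cube([240, 200, 60]);
translate([100, 40, 60]) cube([100, 80, 200]);


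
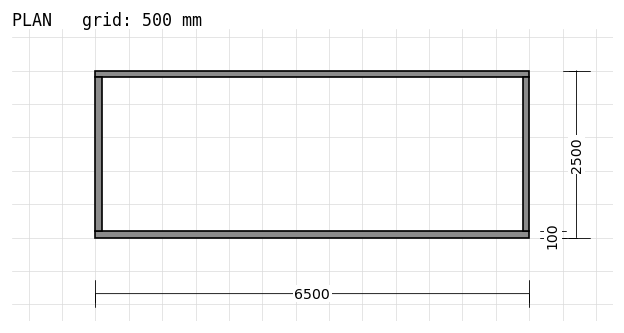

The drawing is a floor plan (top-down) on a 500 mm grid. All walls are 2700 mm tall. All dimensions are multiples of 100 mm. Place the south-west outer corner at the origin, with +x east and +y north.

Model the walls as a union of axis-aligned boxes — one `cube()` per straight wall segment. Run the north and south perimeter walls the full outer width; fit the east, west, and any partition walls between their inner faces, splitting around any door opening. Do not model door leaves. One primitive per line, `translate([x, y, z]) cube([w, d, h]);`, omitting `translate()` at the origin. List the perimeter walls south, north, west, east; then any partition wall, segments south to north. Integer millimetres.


cube([6500, 100, 2700]);
translate([0, 2400, 0]) cube([6500, 100, 2700]);
translate([0, 100, 0]) cube([100, 2300, 2700]);
translate([6400, 100, 0]) cube([100, 2300, 2700]);
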